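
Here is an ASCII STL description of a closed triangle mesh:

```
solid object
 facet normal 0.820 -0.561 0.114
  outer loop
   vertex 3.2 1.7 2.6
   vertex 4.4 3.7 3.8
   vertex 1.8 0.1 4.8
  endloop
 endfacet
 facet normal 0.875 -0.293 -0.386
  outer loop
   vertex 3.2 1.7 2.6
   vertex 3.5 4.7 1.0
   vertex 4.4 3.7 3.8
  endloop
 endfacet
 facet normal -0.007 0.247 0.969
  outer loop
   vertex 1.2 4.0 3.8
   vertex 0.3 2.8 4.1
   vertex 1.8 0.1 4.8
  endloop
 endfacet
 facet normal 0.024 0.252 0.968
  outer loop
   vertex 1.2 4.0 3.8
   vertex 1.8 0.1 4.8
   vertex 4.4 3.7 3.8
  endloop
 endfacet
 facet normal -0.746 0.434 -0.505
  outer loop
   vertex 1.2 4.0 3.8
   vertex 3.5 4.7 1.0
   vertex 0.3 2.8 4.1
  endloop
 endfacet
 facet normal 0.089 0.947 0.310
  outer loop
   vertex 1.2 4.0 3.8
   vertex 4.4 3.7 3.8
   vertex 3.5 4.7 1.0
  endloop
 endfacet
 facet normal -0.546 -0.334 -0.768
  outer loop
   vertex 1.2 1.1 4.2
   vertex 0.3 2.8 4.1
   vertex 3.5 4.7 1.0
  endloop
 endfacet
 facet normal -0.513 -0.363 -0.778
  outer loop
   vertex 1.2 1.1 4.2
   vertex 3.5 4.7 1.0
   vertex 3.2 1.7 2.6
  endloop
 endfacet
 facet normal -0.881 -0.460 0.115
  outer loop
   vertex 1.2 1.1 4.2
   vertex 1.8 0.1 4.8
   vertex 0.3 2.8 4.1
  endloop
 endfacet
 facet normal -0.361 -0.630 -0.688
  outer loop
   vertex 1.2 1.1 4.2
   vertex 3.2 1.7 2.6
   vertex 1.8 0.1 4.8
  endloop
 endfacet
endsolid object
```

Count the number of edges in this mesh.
15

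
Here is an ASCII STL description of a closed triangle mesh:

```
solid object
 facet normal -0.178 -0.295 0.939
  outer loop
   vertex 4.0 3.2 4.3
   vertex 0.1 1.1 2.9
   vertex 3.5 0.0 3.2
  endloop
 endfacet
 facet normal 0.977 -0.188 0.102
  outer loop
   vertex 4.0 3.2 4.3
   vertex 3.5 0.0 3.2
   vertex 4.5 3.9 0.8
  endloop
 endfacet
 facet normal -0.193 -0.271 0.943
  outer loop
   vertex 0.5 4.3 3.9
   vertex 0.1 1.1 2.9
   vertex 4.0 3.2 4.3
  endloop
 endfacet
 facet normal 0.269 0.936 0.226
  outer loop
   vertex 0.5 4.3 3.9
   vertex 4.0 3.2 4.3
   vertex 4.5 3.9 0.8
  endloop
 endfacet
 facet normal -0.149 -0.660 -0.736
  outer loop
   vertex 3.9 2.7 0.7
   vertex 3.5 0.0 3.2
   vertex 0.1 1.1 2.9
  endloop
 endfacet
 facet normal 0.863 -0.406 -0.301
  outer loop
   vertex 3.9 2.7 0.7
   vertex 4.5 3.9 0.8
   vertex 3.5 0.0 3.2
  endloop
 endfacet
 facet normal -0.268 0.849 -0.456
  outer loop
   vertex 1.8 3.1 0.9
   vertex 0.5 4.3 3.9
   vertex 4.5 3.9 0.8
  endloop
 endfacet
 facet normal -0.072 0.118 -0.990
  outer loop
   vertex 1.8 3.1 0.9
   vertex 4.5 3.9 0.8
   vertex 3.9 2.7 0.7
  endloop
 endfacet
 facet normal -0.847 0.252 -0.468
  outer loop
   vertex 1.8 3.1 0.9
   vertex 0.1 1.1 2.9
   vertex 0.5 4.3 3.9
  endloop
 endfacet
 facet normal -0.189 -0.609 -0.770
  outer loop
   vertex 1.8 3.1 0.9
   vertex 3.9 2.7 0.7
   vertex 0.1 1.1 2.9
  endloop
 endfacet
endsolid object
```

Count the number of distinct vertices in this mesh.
7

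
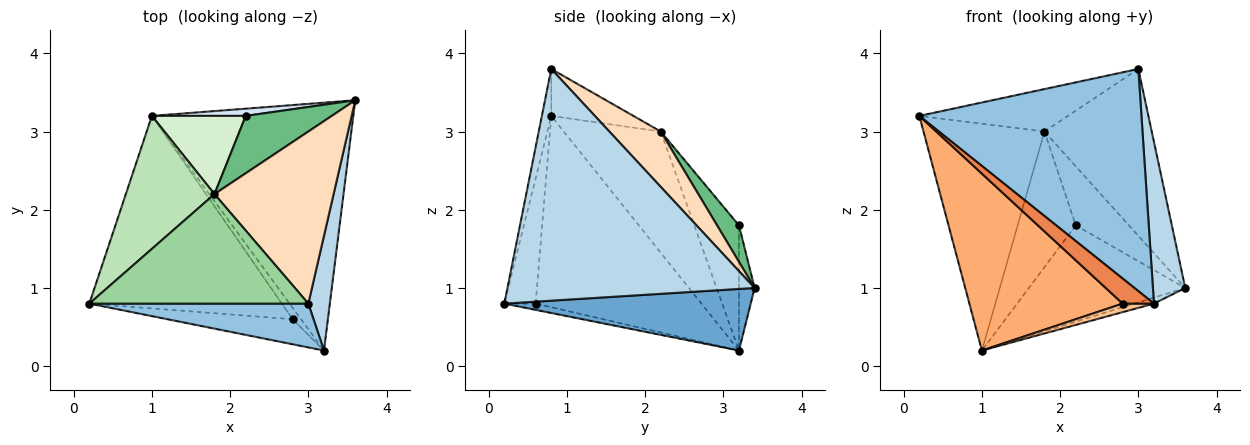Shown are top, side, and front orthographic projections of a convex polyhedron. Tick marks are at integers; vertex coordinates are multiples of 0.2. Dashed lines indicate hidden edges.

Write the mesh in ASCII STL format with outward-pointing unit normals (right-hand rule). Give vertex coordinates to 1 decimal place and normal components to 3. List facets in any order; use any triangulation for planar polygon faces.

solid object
 facet normal 0.292 0.023 -0.956
  outer loop
   vertex 1.0 3.2 0.2
   vertex 3.6 3.4 1.0
   vertex 3.2 0.2 0.8
  endloop
 endfacet
 facet normal -0.041 -0.980 0.193
  outer loop
   vertex 3.0 0.8 3.8
   vertex 0.2 0.8 3.2
   vertex 3.2 0.2 0.8
  endloop
 endfacet
 facet normal 0.987 -0.129 0.092
  outer loop
   vertex 3.0 0.8 3.8
   vertex 3.2 0.2 0.8
   vertex 3.6 3.4 1.0
  endloop
 endfacet
 facet normal -0.099 0.992 0.074
  outer loop
   vertex 2.2 3.2 1.8
   vertex 3.6 3.4 1.0
   vertex 1.0 3.2 0.2
  endloop
 endfacet
 facet normal -0.577 -0.577 -0.577
  outer loop
   vertex 2.8 0.6 0.8
   vertex 3.2 0.2 0.8
   vertex 0.2 0.8 3.2
  endloop
 endfacet
 facet normal -0.591 -0.546 -0.594
  outer loop
   vertex 2.8 0.6 0.8
   vertex 0.2 0.8 3.2
   vertex 1.0 3.2 0.2
  endloop
 endfacet
 facet normal -0.514 -0.514 -0.686
  outer loop
   vertex 2.8 0.6 0.8
   vertex 1.0 3.2 0.2
   vertex 3.2 0.2 0.8
  endloop
 endfacet
 facet normal 0.316 0.660 0.681
  outer loop
   vertex 1.8 2.2 3.0
   vertex 3.0 0.8 3.8
   vertex 3.6 3.4 1.0
  endloop
 endfacet
 facet normal 0.283 0.688 0.668
  outer loop
   vertex 1.8 2.2 3.0
   vertex 3.6 3.4 1.0
   vertex 2.2 3.2 1.8
  endloop
 endfacet
 facet normal -0.196 0.355 0.914
  outer loop
   vertex 1.8 2.2 3.0
   vertex 0.2 0.8 3.2
   vertex 3.0 0.8 3.8
  endloop
 endfacet
 facet normal -0.569 0.710 0.416
  outer loop
   vertex 1.8 2.2 3.0
   vertex 1.0 3.2 0.2
   vertex 0.2 0.8 3.2
  endloop
 endfacet
 facet normal -0.554 0.721 0.416
  outer loop
   vertex 1.8 2.2 3.0
   vertex 2.2 3.2 1.8
   vertex 1.0 3.2 0.2
  endloop
 endfacet
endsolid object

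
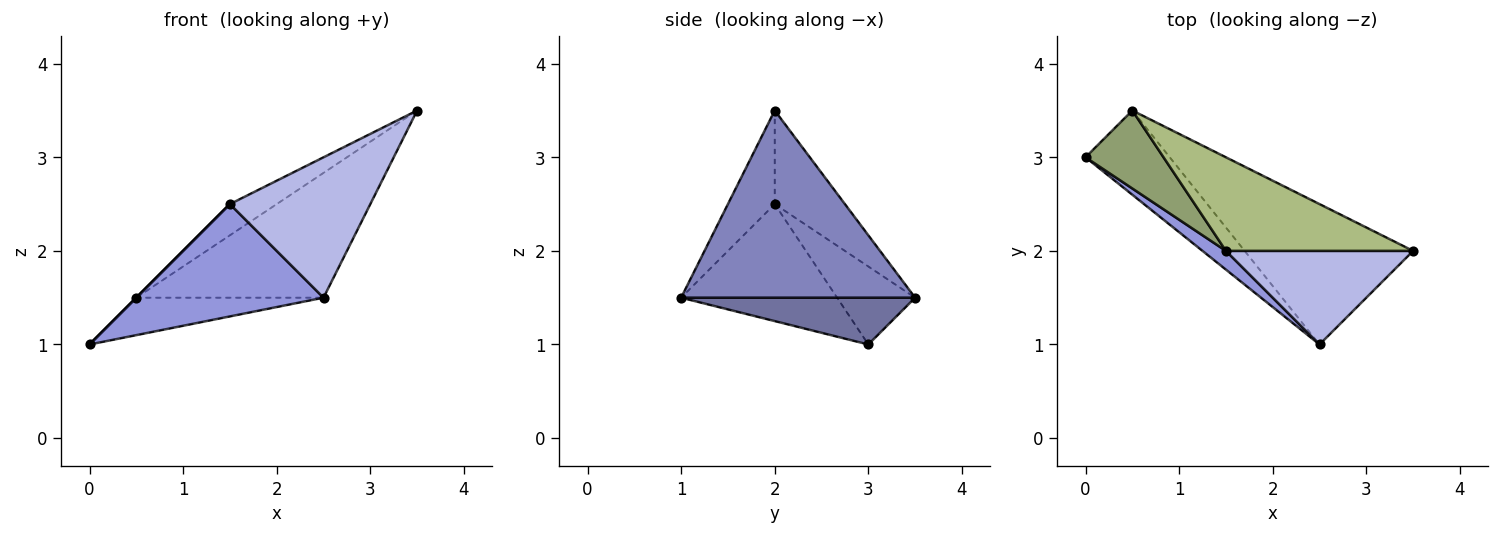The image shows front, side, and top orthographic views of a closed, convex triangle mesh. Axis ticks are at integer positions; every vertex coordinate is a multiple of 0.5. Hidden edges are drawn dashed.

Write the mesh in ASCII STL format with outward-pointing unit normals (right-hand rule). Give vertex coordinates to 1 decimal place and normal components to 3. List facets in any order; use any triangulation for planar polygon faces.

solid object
 facet normal 0.453 0.362 -0.815
  outer loop
   vertex 0.5 3.5 1.5
   vertex 2.5 1.0 1.5
   vertex 0.0 3.0 1.0
  endloop
 endfacet
 facet normal 0.639 0.511 -0.575
  outer loop
   vertex 0.5 3.5 1.5
   vertex 3.5 2.0 3.5
   vertex 2.5 1.0 1.5
  endloop
 endfacet
 facet normal -0.635 -0.762 0.127
  outer loop
   vertex 1.5 2.0 2.5
   vertex 0.0 3.0 1.0
   vertex 2.5 1.0 1.5
  endloop
 endfacet
 facet normal -0.267 -0.802 0.535
  outer loop
   vertex 1.5 2.0 2.5
   vertex 2.5 1.0 1.5
   vertex 3.5 2.0 3.5
  endloop
 endfacet
 facet normal -0.707 0.000 0.707
  outer loop
   vertex 1.5 2.0 2.5
   vertex 0.5 3.5 1.5
   vertex 0.0 3.0 1.0
  endloop
 endfacet
 facet normal -0.429 0.286 0.857
  outer loop
   vertex 1.5 2.0 2.5
   vertex 3.5 2.0 3.5
   vertex 0.5 3.5 1.5
  endloop
 endfacet
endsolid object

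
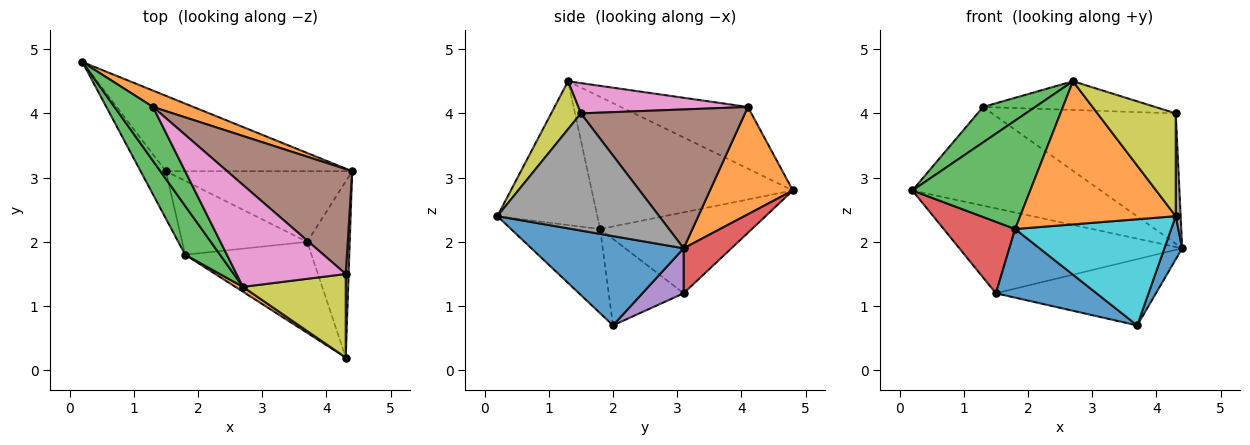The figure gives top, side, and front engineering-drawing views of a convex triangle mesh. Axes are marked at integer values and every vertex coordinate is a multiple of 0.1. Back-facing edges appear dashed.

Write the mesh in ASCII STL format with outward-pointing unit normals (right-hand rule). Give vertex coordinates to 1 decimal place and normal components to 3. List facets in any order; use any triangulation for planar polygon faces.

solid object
 facet normal 0.898 -0.105 -0.428
  outer loop
   vertex 3.7 2.0 0.7
   vertex 4.4 3.1 1.9
   vertex 4.3 0.2 2.4
  endloop
 endfacet
 facet normal 0.398 0.905 0.150
  outer loop
   vertex 1.3 4.1 4.1
   vertex 4.4 3.1 1.9
   vertex 0.2 4.8 2.8
  endloop
 endfacet
 facet normal -0.801 -0.329 0.501
  outer loop
   vertex 1.3 4.1 4.1
   vertex 0.2 4.8 2.8
   vertex 2.7 1.3 4.5
  endloop
 endfacet
 facet normal 0.158 0.738 -0.656
  outer loop
   vertex 1.5 3.1 1.2
   vertex 0.2 4.8 2.8
   vertex 4.4 3.1 1.9
  endloop
 endfacet
 facet normal 0.173 0.674 -0.719
  outer loop
   vertex 1.5 3.1 1.2
   vertex 4.4 3.1 1.9
   vertex 3.7 2.0 0.7
  endloop
 endfacet
 facet normal 0.571 0.639 0.514
  outer loop
   vertex 4.3 1.5 4.0
   vertex 4.4 3.1 1.9
   vertex 1.3 4.1 4.1
  endloop
 endfacet
 facet normal 0.258 0.262 0.930
  outer loop
   vertex 4.3 1.5 4.0
   vertex 1.3 4.1 4.1
   vertex 2.7 1.3 4.5
  endloop
 endfacet
 facet normal 0.999 -0.030 0.025
  outer loop
   vertex 4.3 1.5 4.0
   vertex 4.3 0.2 2.4
   vertex 4.4 3.1 1.9
  endloop
 endfacet
 facet normal 0.282 -0.745 0.605
  outer loop
   vertex 4.3 1.5 4.0
   vertex 2.7 1.3 4.5
   vertex 4.3 0.2 2.4
  endloop
 endfacet
 facet normal -0.398 -0.697 -0.597
  outer loop
   vertex 1.8 1.8 2.2
   vertex 3.7 2.0 0.7
   vertex 4.3 0.2 2.4
  endloop
 endfacet
 facet normal -0.452 -0.607 -0.654
  outer loop
   vertex 1.8 1.8 2.2
   vertex 1.5 3.1 1.2
   vertex 3.7 2.0 0.7
  endloop
 endfacet
 facet normal -0.540 -0.841 0.029
  outer loop
   vertex 1.8 1.8 2.2
   vertex 4.3 0.2 2.4
   vertex 2.7 1.3 4.5
  endloop
 endfacet
 facet normal -0.841 -0.493 0.222
  outer loop
   vertex 1.8 1.8 2.2
   vertex 2.7 1.3 4.5
   vertex 0.2 4.8 2.8
  endloop
 endfacet
 facet normal -0.871 -0.410 -0.272
  outer loop
   vertex 1.8 1.8 2.2
   vertex 0.2 4.8 2.8
   vertex 1.5 3.1 1.2
  endloop
 endfacet
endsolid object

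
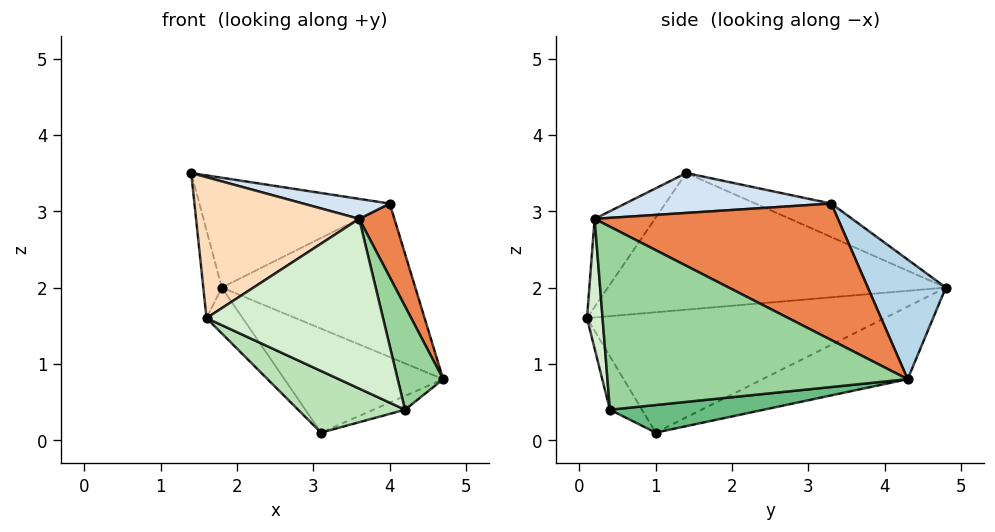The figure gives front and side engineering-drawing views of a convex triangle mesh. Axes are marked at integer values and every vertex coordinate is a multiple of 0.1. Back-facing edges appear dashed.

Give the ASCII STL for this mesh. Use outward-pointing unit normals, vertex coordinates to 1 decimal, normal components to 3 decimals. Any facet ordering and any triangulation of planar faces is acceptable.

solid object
 facet normal -0.309 0.338 -0.889
  outer loop
   vertex 3.1 1.0 0.1
   vertex 1.8 4.8 2.0
   vertex 4.7 4.3 0.8
  endloop
 endfacet
 facet normal -0.165 0.414 0.895
  outer loop
   vertex 4.0 3.3 3.1
   vertex 1.8 4.8 2.0
   vertex 1.4 1.4 3.5
  endloop
 endfacet
 facet normal 0.332 0.824 0.459
  outer loop
   vertex 4.0 3.3 3.1
   vertex 4.7 4.3 0.8
   vertex 1.8 4.8 2.0
  endloop
 endfacet
 facet normal 0.216 -0.091 0.972
  outer loop
   vertex 4.0 3.3 3.1
   vertex 1.4 1.4 3.5
   vertex 3.6 0.2 2.9
  endloop
 endfacet
 facet normal 0.963 -0.139 0.232
  outer loop
   vertex 4.0 3.3 3.1
   vertex 3.6 0.2 2.9
   vertex 4.7 4.3 0.8
  endloop
 endfacet
 facet normal -0.989 0.054 -0.141
  outer loop
   vertex 1.6 0.1 1.6
   vertex 1.4 1.4 3.5
   vertex 1.8 4.8 2.0
  endloop
 endfacet
 facet normal -0.730 0.089 -0.677
  outer loop
   vertex 1.6 0.1 1.6
   vertex 1.8 4.8 2.0
   vertex 3.1 1.0 0.1
  endloop
 endfacet
 facet normal -0.296 -0.802 0.518
  outer loop
   vertex 1.6 0.1 1.6
   vertex 3.6 0.2 2.9
   vertex 1.4 1.4 3.5
  endloop
 endfacet
 facet normal 0.293 0.060 -0.954
  outer loop
   vertex 4.2 0.4 0.4
   vertex 3.1 1.0 0.1
   vertex 4.7 4.3 0.8
  endloop
 endfacet
 facet normal 0.965 -0.146 0.220
  outer loop
   vertex 4.2 0.4 0.4
   vertex 4.7 4.3 0.8
   vertex 3.6 0.2 2.9
  endloop
 endfacet
 facet normal -0.218 -0.725 -0.653
  outer loop
   vertex 4.2 0.4 0.4
   vertex 1.6 0.1 1.6
   vertex 3.1 1.0 0.1
  endloop
 endfacet
 facet normal 0.088 -0.994 -0.058
  outer loop
   vertex 4.2 0.4 0.4
   vertex 3.6 0.2 2.9
   vertex 1.6 0.1 1.6
  endloop
 endfacet
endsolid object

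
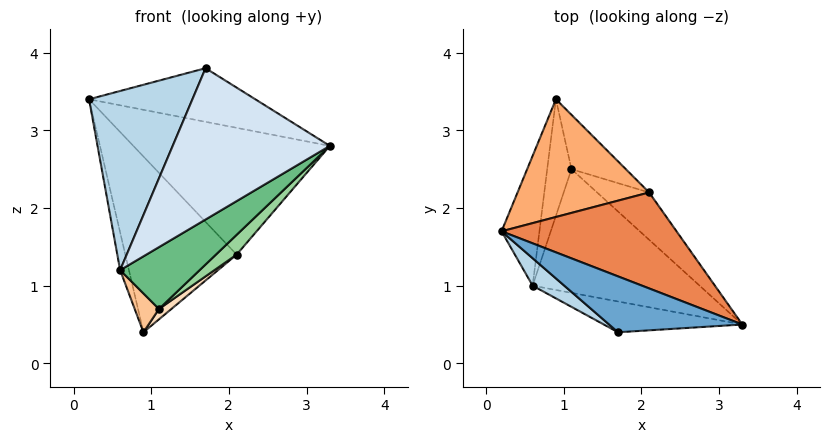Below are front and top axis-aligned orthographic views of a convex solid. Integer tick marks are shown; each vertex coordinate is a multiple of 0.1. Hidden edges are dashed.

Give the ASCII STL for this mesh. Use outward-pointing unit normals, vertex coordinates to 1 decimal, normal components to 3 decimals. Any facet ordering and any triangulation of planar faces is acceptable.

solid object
 facet normal 0.378 0.641 0.668
  outer loop
   vertex 1.7 0.4 3.8
   vertex 3.3 0.5 2.8
   vertex 0.2 1.7 3.4
  endloop
 endfacet
 facet normal -0.979 0.057 -0.196
  outer loop
   vertex 0.6 1.0 1.2
   vertex 0.2 1.7 3.4
   vertex 0.9 3.4 0.4
  endloop
 endfacet
 facet normal -0.668 -0.736 0.113
  outer loop
   vertex 0.6 1.0 1.2
   vertex 1.7 0.4 3.8
   vertex 0.2 1.7 3.4
  endloop
 endfacet
 facet normal -0.063 -0.978 -0.199
  outer loop
   vertex 0.6 1.0 1.2
   vertex 3.3 0.5 2.8
   vertex 1.7 0.4 3.8
  endloop
 endfacet
 facet normal 0.391 0.734 0.555
  outer loop
   vertex 2.1 2.2 1.4
   vertex 0.2 1.7 3.4
   vertex 3.3 0.5 2.8
  endloop
 endfacet
 facet normal 0.345 0.780 0.522
  outer loop
   vertex 2.1 2.2 1.4
   vertex 0.9 3.4 0.4
   vertex 0.2 1.7 3.4
  endloop
 endfacet
 facet normal 0.000 -0.316 -0.949
  outer loop
   vertex 1.1 2.5 0.7
   vertex 0.6 1.0 1.2
   vertex 0.9 3.4 0.4
  endloop
 endfacet
 facet normal 0.534 -0.158 -0.831
  outer loop
   vertex 1.1 2.5 0.7
   vertex 0.9 3.4 0.4
   vertex 2.1 2.2 1.4
  endloop
 endfacet
 facet normal 0.408 -0.408 -0.816
  outer loop
   vertex 1.1 2.5 0.7
   vertex 3.3 0.5 2.8
   vertex 0.6 1.0 1.2
  endloop
 endfacet
 facet normal 0.468 -0.341 -0.815
  outer loop
   vertex 1.1 2.5 0.7
   vertex 2.1 2.2 1.4
   vertex 3.3 0.5 2.8
  endloop
 endfacet
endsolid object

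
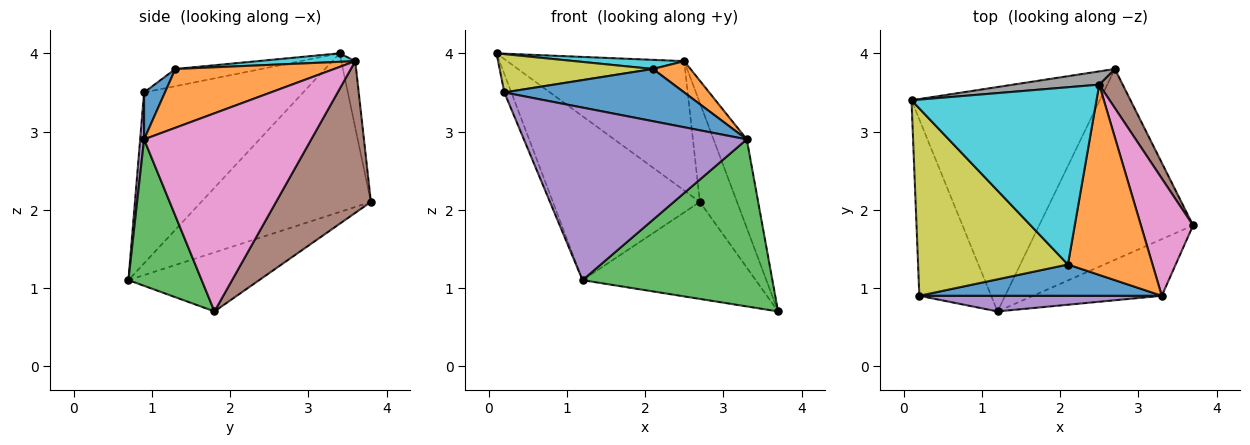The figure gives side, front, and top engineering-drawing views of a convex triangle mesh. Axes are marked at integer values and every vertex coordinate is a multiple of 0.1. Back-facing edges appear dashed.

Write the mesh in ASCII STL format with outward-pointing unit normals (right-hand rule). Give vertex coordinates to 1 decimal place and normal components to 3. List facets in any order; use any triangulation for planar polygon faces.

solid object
 facet normal -0.563 0.488 -0.667
  outer loop
   vertex 2.7 3.8 2.1
   vertex 1.2 0.7 1.1
   vertex 0.1 3.4 4.0
  endloop
 endfacet
 facet normal -0.324 0.429 -0.844
  outer loop
   vertex 2.7 3.8 2.1
   vertex 3.7 1.8 0.7
   vertex 1.2 0.7 1.1
  endloop
 endfacet
 facet normal 0.343 -0.890 -0.302
  outer loop
   vertex 3.3 0.9 2.9
   vertex 1.2 0.7 1.1
   vertex 3.7 1.8 0.7
  endloop
 endfacet
 facet normal -0.921 0.041 -0.387
  outer loop
   vertex 0.2 0.9 3.5
   vertex 0.1 3.4 4.0
   vertex 1.2 0.7 1.1
  endloop
 endfacet
 facet normal 0.017 -0.996 0.090
  outer loop
   vertex 0.2 0.9 3.5
   vertex 1.2 0.7 1.1
   vertex 3.3 0.9 2.9
  endloop
 endfacet
 facet normal 0.922 0.361 0.143
  outer loop
   vertex 2.5 3.6 3.9
   vertex 3.7 1.8 0.7
   vertex 2.7 3.8 2.1
  endloop
 endfacet
 facet normal 0.950 0.189 0.250
  outer loop
   vertex 2.5 3.6 3.9
   vertex 3.3 0.9 2.9
   vertex 3.7 1.8 0.7
  endloop
 endfacet
 facet normal -0.078 0.992 0.101
  outer loop
   vertex 2.5 3.6 3.9
   vertex 2.7 3.8 2.1
   vertex 0.1 3.4 4.0
  endloop
 endfacet
 facet normal -0.112 -0.199 0.974
  outer loop
   vertex 2.1 1.3 3.8
   vertex 0.1 3.4 4.0
   vertex 0.2 0.9 3.5
  endloop
 endfacet
 facet normal 0.046 -0.051 0.998
  outer loop
   vertex 2.1 1.3 3.8
   vertex 2.5 3.6 3.9
   vertex 0.1 3.4 4.0
  endloop
 endfacet
 facet normal 0.099 -0.854 0.511
  outer loop
   vertex 2.1 1.3 3.8
   vertex 0.2 0.9 3.5
   vertex 3.3 0.9 2.9
  endloop
 endfacet
 facet normal 0.566 -0.134 0.814
  outer loop
   vertex 2.1 1.3 3.8
   vertex 3.3 0.9 2.9
   vertex 2.5 3.6 3.9
  endloop
 endfacet
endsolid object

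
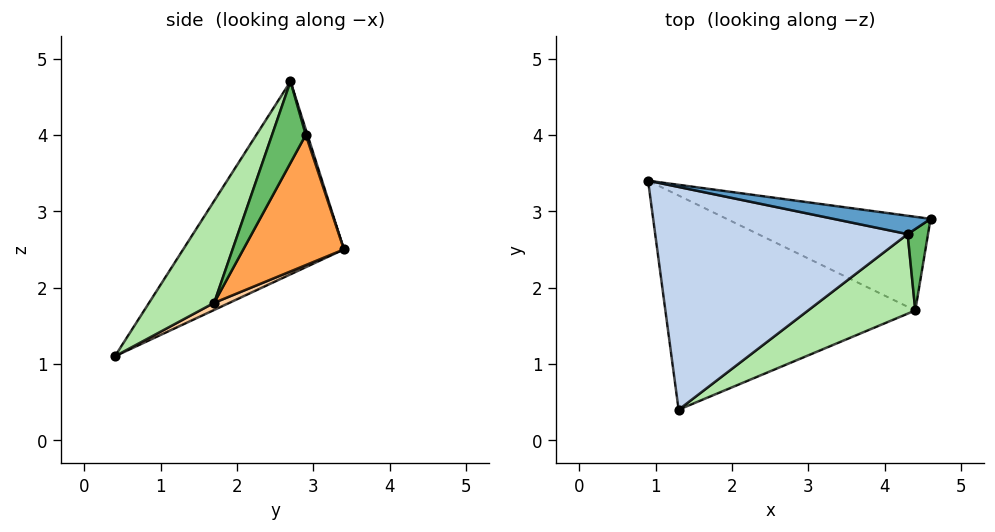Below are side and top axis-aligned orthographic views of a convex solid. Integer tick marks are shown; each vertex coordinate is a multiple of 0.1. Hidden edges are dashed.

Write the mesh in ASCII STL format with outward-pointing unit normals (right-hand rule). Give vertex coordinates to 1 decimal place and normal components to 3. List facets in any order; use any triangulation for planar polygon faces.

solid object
 facet normal 0.016 0.960 0.281
  outer loop
   vertex 4.3 2.7 4.7
   vertex 4.6 2.9 4.0
   vertex 0.9 3.4 2.5
  endloop
 endfacet
 facet normal -0.553 -0.412 0.724
  outer loop
   vertex 4.3 2.7 4.7
   vertex 0.9 3.4 2.5
   vertex 1.3 0.4 1.1
  endloop
 endfacet
 facet normal 0.305 0.824 -0.477
  outer loop
   vertex 4.4 1.7 1.8
   vertex 0.9 3.4 2.5
   vertex 4.6 2.9 4.0
  endloop
 endfacet
 facet normal 0.026 0.426 -0.905
  outer loop
   vertex 4.4 1.7 1.8
   vertex 1.3 0.4 1.1
   vertex 0.9 3.4 2.5
  endloop
 endfacet
 facet normal 0.830 -0.518 0.207
  outer loop
   vertex 4.4 1.7 1.8
   vertex 4.6 2.9 4.0
   vertex 4.3 2.7 4.7
  endloop
 endfacet
 facet normal 0.304 -0.897 0.320
  outer loop
   vertex 4.4 1.7 1.8
   vertex 4.3 2.7 4.7
   vertex 1.3 0.4 1.1
  endloop
 endfacet
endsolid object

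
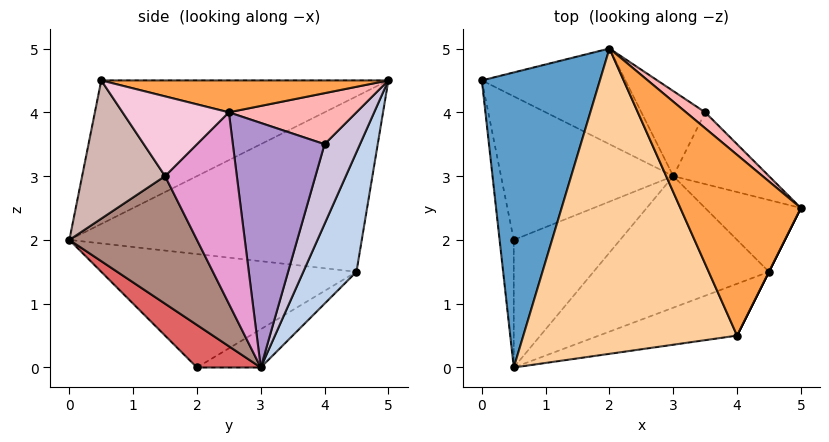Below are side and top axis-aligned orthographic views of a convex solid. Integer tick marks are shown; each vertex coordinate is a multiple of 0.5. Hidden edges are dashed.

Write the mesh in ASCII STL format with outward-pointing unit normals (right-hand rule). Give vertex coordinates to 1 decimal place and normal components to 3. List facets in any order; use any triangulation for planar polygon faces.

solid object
 facet normal -0.829 -0.030 0.558
  outer loop
   vertex 2.0 5.0 4.5
   vertex 0.0 4.5 1.5
   vertex 0.5 0.0 2.0
  endloop
 endfacet
 facet normal 0.281 0.899 -0.337
  outer loop
   vertex 3.0 3.0 0.0
   vertex 0.0 4.5 1.5
   vertex 2.0 5.0 4.5
  endloop
 endfacet
 facet normal 0.254 0.113 0.961
  outer loop
   vertex 4.0 0.5 4.5
   vertex 5.0 2.5 4.0
   vertex 2.0 5.0 4.5
  endloop
 endfacet
 facet normal -0.541 -0.241 0.806
  outer loop
   vertex 4.0 0.5 4.5
   vertex 2.0 5.0 4.5
   vertex 0.5 0.0 2.0
  endloop
 endfacet
 facet normal -0.985 -0.123 -0.123
  outer loop
   vertex 0.5 2.0 0.0
   vertex 0.5 0.0 2.0
   vertex 0.0 4.5 1.5
  endloop
 endfacet
 facet normal -0.191 0.477 -0.858
  outer loop
   vertex 0.5 2.0 0.0
   vertex 0.0 4.5 1.5
   vertex 3.0 3.0 0.0
  endloop
 endfacet
 facet normal 0.272 -0.680 -0.680
  outer loop
   vertex 0.5 2.0 0.0
   vertex 3.0 3.0 0.0
   vertex 0.5 0.0 2.0
  endloop
 endfacet
 facet normal 0.645 0.725 0.242
  outer loop
   vertex 3.5 4.0 3.5
   vertex 2.0 5.0 4.5
   vertex 5.0 2.5 4.0
  endloop
 endfacet
 facet normal 0.724 0.629 -0.283
  outer loop
   vertex 3.5 4.0 3.5
   vertex 5.0 2.5 4.0
   vertex 3.0 3.0 0.0
  endloop
 endfacet
 facet normal 0.380 0.874 -0.304
  outer loop
   vertex 3.5 4.0 3.5
   vertex 3.0 3.0 0.0
   vertex 2.0 5.0 4.5
  endloop
 endfacet
 facet normal 0.410 -0.717 -0.564
  outer loop
   vertex 4.5 1.5 3.0
   vertex 0.5 0.0 2.0
   vertex 3.0 3.0 0.0
  endloop
 endfacet
 facet normal 0.408 -0.816 -0.408
  outer loop
   vertex 4.5 1.5 3.0
   vertex 4.0 0.5 4.5
   vertex 0.5 0.0 2.0
  endloop
 endfacet
 facet normal 0.894 0.000 -0.447
  outer loop
   vertex 4.5 1.5 3.0
   vertex 3.0 3.0 0.0
   vertex 5.0 2.5 4.0
  endloop
 endfacet
 facet normal 0.894 -0.447 0.000
  outer loop
   vertex 4.5 1.5 3.0
   vertex 5.0 2.5 4.0
   vertex 4.0 0.5 4.5
  endloop
 endfacet
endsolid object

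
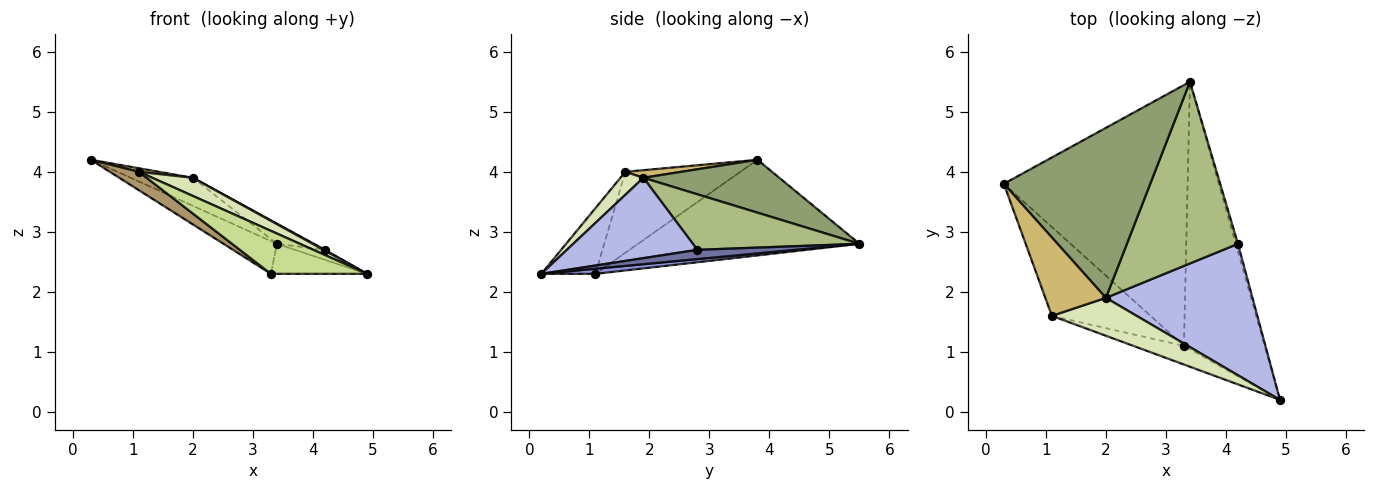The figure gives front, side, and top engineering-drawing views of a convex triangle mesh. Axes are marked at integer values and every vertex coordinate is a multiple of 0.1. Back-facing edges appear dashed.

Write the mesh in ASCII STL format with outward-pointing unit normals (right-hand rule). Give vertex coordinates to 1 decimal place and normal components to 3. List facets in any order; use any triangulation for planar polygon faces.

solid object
 facet normal 0.934 0.285 -0.216
  outer loop
   vertex 4.2 2.8 2.7
   vertex 4.9 0.2 2.3
   vertex 3.4 5.5 2.8
  endloop
 endfacet
 facet normal -0.459 0.111 -0.882
  outer loop
   vertex 3.3 1.1 2.3
   vertex 0.3 3.8 4.2
   vertex 3.4 5.5 2.8
  endloop
 endfacet
 facet normal 0.063 0.111 -0.992
  outer loop
   vertex 3.3 1.1 2.3
   vertex 3.4 5.5 2.8
   vertex 4.9 0.2 2.3
  endloop
 endfacet
 facet normal 0.481 -0.006 0.877
  outer loop
   vertex 2.0 1.9 3.9
   vertex 4.9 0.2 2.3
   vertex 4.2 2.8 2.7
  endloop
 endfacet
 facet normal 0.336 0.153 0.929
  outer loop
   vertex 2.0 1.9 3.9
   vertex 3.4 5.5 2.8
   vertex 0.3 3.8 4.2
  endloop
 endfacet
 facet normal 0.445 0.099 0.890
  outer loop
   vertex 2.0 1.9 3.9
   vertex 4.2 2.8 2.7
   vertex 3.4 5.5 2.8
  endloop
 endfacet
 facet normal -0.459 -0.815 -0.354
  outer loop
   vertex 1.1 1.6 4.0
   vertex 3.3 1.1 2.3
   vertex 4.9 0.2 2.3
  endloop
 endfacet
 facet normal 0.237 -0.420 0.876
  outer loop
   vertex 1.1 1.6 4.0
   vertex 4.9 0.2 2.3
   vertex 2.0 1.9 3.9
  endloop
 endfacet
 facet normal -0.626 -0.158 -0.764
  outer loop
   vertex 1.1 1.6 4.0
   vertex 0.3 3.8 4.2
   vertex 3.3 1.1 2.3
  endloop
 endfacet
 facet normal 0.125 -0.045 0.991
  outer loop
   vertex 1.1 1.6 4.0
   vertex 2.0 1.9 3.9
   vertex 0.3 3.8 4.2
  endloop
 endfacet
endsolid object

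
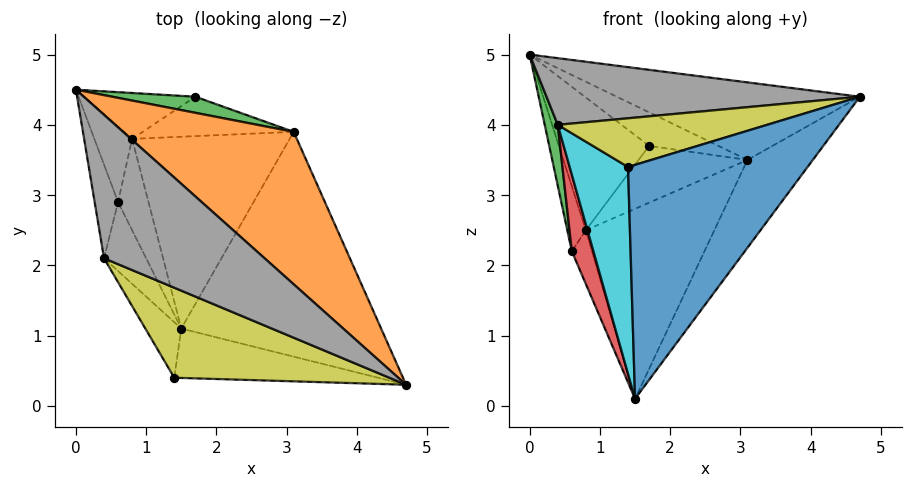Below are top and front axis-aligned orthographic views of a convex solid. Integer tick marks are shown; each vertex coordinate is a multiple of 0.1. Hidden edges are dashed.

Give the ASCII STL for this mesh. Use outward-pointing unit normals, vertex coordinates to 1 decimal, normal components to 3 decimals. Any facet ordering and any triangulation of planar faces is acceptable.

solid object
 facet normal 0.033 -0.978 -0.206
  outer loop
   vertex 1.4 0.4 3.4
   vertex 1.5 1.1 0.1
   vertex 4.7 0.3 4.4
  endloop
 endfacet
 facet normal 0.461 0.403 0.791
  outer loop
   vertex 3.1 3.9 3.5
   vertex 0.0 4.5 5.0
   vertex 4.7 0.3 4.4
  endloop
 endfacet
 facet normal 0.358 0.842 0.404
  outer loop
   vertex 3.1 3.9 3.5
   vertex 1.7 4.4 3.7
   vertex 0.0 4.5 5.0
  endloop
 endfacet
 facet normal 0.802 0.217 -0.556
  outer loop
   vertex 3.1 3.9 3.5
   vertex 4.7 0.3 4.4
   vertex 1.5 1.1 0.1
  endloop
 endfacet
 facet normal -0.191 0.928 -0.321
  outer loop
   vertex 0.8 3.8 2.5
   vertex 0.0 4.5 5.0
   vertex 1.7 4.4 3.7
  endloop
 endfacet
 facet normal 0.268 0.678 -0.684
  outer loop
   vertex 0.8 3.8 2.5
   vertex 3.1 3.9 3.5
   vertex 1.5 1.1 0.1
  endloop
 endfacet
 facet normal 0.207 0.804 -0.558
  outer loop
   vertex 0.8 3.8 2.5
   vertex 1.7 4.4 3.7
   vertex 3.1 3.9 3.5
  endloop
 endfacet
 facet normal -0.252 -0.408 0.878
  outer loop
   vertex 0.4 2.1 4.0
   vertex 4.7 0.3 4.4
   vertex 0.0 4.5 5.0
  endloop
 endfacet
 facet normal -0.270 -0.458 0.847
  outer loop
   vertex 0.4 2.1 4.0
   vertex 1.4 0.4 3.4
   vertex 4.7 0.3 4.4
  endloop
 endfacet
 facet normal -0.874 -0.470 -0.126
  outer loop
   vertex 0.4 2.1 4.0
   vertex 1.5 1.1 0.1
   vertex 1.4 0.4 3.4
  endloop
 endfacet
 facet normal -0.874 0.317 -0.368
  outer loop
   vertex 0.6 2.9 2.2
   vertex 0.0 4.5 5.0
   vertex 0.8 3.8 2.5
  endloop
 endfacet
 facet normal -0.705 0.360 -0.611
  outer loop
   vertex 0.6 2.9 2.2
   vertex 0.8 3.8 2.5
   vertex 1.5 1.1 0.1
  endloop
 endfacet
 facet normal -0.983 -0.100 -0.154
  outer loop
   vertex 0.6 2.9 2.2
   vertex 0.4 2.1 4.0
   vertex 0.0 4.5 5.0
  endloop
 endfacet
 facet normal -0.950 -0.232 -0.209
  outer loop
   vertex 0.6 2.9 2.2
   vertex 1.5 1.1 0.1
   vertex 0.4 2.1 4.0
  endloop
 endfacet
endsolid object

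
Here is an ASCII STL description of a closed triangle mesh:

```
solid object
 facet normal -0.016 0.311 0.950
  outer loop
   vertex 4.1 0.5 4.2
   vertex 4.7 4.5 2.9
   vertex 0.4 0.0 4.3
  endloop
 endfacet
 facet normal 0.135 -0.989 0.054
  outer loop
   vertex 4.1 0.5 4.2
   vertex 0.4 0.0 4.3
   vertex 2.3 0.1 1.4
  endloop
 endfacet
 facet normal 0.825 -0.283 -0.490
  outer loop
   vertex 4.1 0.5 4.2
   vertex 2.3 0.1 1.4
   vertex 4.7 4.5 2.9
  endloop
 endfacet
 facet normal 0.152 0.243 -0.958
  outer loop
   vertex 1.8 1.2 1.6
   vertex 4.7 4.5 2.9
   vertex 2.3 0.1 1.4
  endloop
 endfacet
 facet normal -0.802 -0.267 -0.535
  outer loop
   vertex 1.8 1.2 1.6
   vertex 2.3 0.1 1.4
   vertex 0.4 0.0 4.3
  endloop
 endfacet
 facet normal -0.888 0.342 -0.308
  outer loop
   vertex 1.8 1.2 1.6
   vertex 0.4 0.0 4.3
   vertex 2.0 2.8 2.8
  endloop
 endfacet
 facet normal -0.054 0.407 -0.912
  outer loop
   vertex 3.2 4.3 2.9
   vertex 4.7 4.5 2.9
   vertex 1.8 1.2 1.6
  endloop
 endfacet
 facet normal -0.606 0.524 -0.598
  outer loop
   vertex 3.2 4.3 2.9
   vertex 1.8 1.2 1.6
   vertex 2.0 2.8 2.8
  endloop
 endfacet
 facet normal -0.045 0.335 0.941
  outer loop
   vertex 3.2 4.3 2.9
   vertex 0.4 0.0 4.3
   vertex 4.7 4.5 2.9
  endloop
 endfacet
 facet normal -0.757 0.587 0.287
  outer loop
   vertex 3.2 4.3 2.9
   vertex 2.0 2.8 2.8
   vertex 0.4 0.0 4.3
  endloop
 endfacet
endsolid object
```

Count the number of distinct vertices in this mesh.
7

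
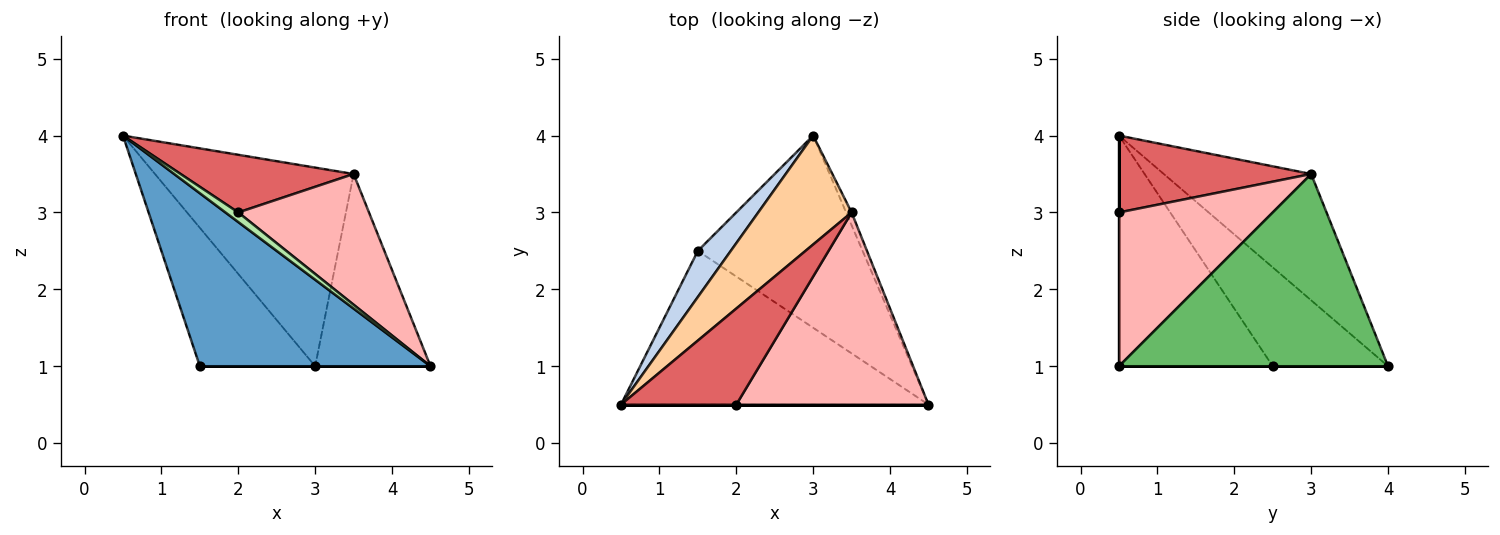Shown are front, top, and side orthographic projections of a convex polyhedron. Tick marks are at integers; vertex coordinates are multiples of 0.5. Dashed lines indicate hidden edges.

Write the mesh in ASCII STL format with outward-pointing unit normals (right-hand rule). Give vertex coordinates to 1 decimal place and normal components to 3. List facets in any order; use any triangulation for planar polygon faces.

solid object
 facet normal -0.446 -0.669 -0.595
  outer loop
   vertex 1.5 2.5 1.0
   vertex 4.5 0.5 1.0
   vertex 0.5 0.5 4.0
  endloop
 endfacet
 facet normal -0.688 0.688 0.229
  outer loop
   vertex 1.5 2.5 1.0
   vertex 0.5 0.5 4.0
   vertex 3.0 4.0 1.0
  endloop
 endfacet
 facet normal 0.000 0.000 -1.000
  outer loop
   vertex 1.5 2.5 1.0
   vertex 3.0 4.0 1.0
   vertex 4.5 0.5 1.0
  endloop
 endfacet
 facet normal -0.545 0.735 0.403
  outer loop
   vertex 3.5 3.0 3.5
   vertex 3.0 4.0 1.0
   vertex 0.5 0.5 4.0
  endloop
 endfacet
 facet normal 0.919 0.394 -0.026
  outer loop
   vertex 3.5 3.0 3.5
   vertex 4.5 0.5 1.0
   vertex 3.0 4.0 1.0
  endloop
 endfacet
 facet normal 0.000 -1.000 0.000
  outer loop
   vertex 2.0 0.5 3.0
   vertex 0.5 0.5 4.0
   vertex 4.5 0.5 1.0
  endloop
 endfacet
 facet normal 0.496 -0.447 0.744
  outer loop
   vertex 2.0 0.5 3.0
   vertex 3.5 3.0 3.5
   vertex 0.5 0.5 4.0
  endloop
 endfacet
 facet normal 0.552 -0.469 0.690
  outer loop
   vertex 2.0 0.5 3.0
   vertex 4.5 0.5 1.0
   vertex 3.5 3.0 3.5
  endloop
 endfacet
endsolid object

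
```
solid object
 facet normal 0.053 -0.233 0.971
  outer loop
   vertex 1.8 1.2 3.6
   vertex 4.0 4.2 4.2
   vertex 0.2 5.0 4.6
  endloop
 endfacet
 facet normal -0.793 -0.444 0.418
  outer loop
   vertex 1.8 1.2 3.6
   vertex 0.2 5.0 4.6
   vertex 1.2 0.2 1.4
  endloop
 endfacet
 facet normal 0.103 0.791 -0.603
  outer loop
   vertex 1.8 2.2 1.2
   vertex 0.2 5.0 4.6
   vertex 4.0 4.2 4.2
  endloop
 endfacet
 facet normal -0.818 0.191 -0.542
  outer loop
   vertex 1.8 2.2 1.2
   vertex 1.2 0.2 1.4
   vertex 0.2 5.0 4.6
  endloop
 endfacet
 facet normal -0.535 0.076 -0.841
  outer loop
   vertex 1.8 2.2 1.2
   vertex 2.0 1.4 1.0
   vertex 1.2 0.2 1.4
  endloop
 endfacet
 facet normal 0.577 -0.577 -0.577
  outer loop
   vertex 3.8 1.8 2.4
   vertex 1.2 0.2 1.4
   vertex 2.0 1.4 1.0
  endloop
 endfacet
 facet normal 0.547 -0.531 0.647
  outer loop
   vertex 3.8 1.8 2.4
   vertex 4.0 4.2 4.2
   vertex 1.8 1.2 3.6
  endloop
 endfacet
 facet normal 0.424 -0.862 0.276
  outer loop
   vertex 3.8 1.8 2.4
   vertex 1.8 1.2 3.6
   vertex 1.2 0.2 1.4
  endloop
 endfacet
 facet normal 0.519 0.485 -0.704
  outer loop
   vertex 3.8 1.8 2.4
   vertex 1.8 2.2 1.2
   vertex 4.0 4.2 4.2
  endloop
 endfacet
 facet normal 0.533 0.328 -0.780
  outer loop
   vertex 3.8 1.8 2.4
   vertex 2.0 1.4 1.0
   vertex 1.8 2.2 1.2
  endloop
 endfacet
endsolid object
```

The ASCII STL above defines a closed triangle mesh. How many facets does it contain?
10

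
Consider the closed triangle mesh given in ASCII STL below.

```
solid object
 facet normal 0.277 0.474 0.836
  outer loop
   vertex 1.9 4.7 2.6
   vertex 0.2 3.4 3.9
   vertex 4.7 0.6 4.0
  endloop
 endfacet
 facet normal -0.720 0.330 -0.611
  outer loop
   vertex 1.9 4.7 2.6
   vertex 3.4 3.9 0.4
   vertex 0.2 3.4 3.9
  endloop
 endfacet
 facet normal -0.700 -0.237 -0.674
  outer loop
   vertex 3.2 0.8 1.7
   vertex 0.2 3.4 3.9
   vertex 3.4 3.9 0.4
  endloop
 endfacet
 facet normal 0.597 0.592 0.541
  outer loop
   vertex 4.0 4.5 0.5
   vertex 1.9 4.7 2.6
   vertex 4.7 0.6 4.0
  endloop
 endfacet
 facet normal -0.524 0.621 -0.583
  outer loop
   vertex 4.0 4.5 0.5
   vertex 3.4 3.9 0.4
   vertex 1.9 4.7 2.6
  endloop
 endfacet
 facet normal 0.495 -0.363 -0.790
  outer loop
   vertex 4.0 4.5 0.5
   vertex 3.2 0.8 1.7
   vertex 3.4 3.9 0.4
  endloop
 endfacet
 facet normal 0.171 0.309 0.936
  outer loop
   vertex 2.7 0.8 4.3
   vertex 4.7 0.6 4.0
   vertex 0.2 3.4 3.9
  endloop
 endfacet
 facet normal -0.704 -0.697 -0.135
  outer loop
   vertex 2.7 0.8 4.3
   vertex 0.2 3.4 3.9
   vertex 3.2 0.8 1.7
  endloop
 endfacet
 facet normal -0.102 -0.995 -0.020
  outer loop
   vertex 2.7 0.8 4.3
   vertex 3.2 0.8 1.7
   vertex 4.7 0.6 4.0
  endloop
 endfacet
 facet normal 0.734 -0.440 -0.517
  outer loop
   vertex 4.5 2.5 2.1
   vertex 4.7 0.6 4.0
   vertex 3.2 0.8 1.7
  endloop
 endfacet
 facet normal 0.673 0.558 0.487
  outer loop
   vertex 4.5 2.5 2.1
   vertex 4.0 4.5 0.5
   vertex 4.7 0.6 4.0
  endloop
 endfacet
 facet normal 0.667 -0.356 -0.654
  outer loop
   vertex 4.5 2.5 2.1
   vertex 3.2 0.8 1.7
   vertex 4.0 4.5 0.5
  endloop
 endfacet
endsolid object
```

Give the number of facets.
12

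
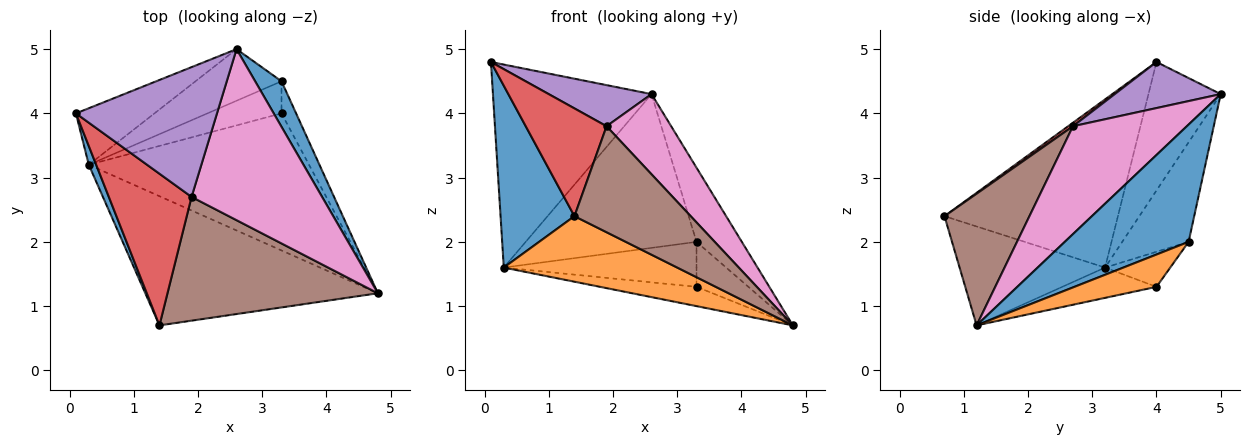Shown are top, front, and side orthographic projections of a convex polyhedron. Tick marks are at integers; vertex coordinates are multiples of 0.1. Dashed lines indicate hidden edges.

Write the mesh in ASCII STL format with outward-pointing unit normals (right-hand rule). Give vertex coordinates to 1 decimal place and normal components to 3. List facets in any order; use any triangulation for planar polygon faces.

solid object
 facet normal -0.919 -0.392 0.040
  outer loop
   vertex 0.3 3.2 1.6
   vertex 1.4 0.7 2.4
   vertex 0.1 4.0 4.8
  endloop
 endfacet
 facet normal -0.355 -0.423 -0.834
  outer loop
   vertex 0.3 3.2 1.6
   vertex 4.8 1.2 0.7
   vertex 1.4 0.7 2.4
  endloop
 endfacet
 facet normal -0.402 0.882 -0.246
  outer loop
   vertex 0.3 3.2 1.6
   vertex 0.1 4.0 4.8
   vertex 2.6 5.0 4.3
  endloop
 endfacet
 facet normal 0.035 -0.579 0.815
  outer loop
   vertex 1.9 2.7 3.8
   vertex 0.1 4.0 4.8
   vertex 1.4 0.7 2.4
  endloop
 endfacet
 facet normal 0.297 -0.288 0.910
  outer loop
   vertex 1.9 2.7 3.8
   vertex 2.6 5.0 4.3
   vertex 0.1 4.0 4.8
  endloop
 endfacet
 facet normal 0.429 -0.587 0.686
  outer loop
   vertex 1.9 2.7 3.8
   vertex 1.4 0.7 2.4
   vertex 4.8 1.2 0.7
  endloop
 endfacet
 facet normal 0.599 -0.340 0.725
  outer loop
   vertex 1.9 2.7 3.8
   vertex 4.8 1.2 0.7
   vertex 2.6 5.0 4.3
  endloop
 endfacet
 facet normal -0.135 0.138 -0.981
  outer loop
   vertex 3.3 4.0 1.3
   vertex 4.8 1.2 0.7
   vertex 0.3 3.2 1.6
  endloop
 endfacet
 facet normal -0.346 0.890 -0.299
  outer loop
   vertex 3.3 4.5 2.0
   vertex 0.3 3.2 1.6
   vertex 2.6 5.0 4.3
  endloop
 endfacet
 facet normal -0.265 0.785 -0.560
  outer loop
   vertex 3.3 4.5 2.0
   vertex 3.3 4.0 1.3
   vertex 0.3 3.2 1.6
  endloop
 endfacet
 facet normal 0.919 0.336 0.207
  outer loop
   vertex 3.3 4.5 2.0
   vertex 2.6 5.0 4.3
   vertex 4.8 1.2 0.7
  endloop
 endfacet
 facet normal 0.790 0.499 -0.357
  outer loop
   vertex 3.3 4.5 2.0
   vertex 4.8 1.2 0.7
   vertex 3.3 4.0 1.3
  endloop
 endfacet
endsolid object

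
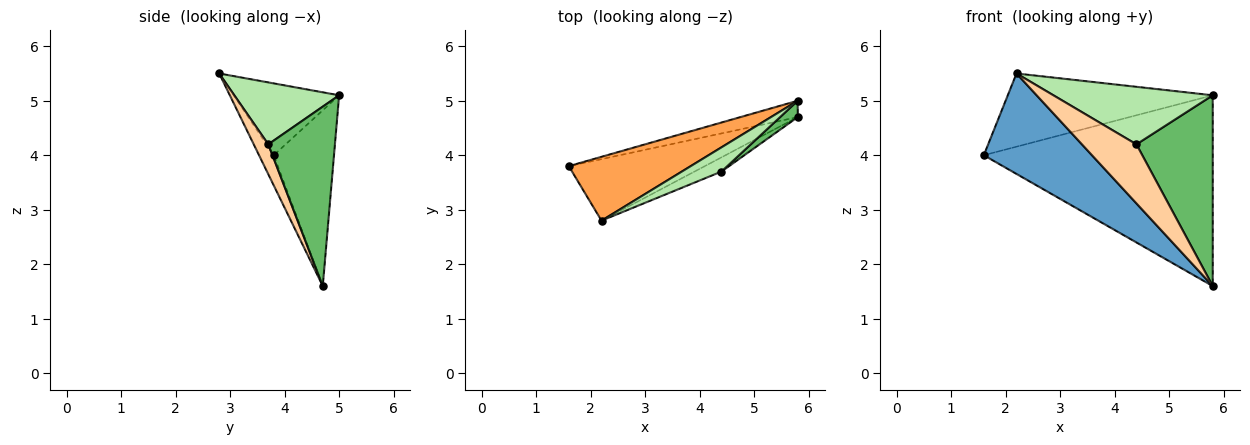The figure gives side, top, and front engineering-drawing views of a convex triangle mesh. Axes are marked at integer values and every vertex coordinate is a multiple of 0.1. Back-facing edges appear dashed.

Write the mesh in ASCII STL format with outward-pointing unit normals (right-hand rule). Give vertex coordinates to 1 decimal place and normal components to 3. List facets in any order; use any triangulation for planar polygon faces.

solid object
 facet normal -0.115 -0.847 -0.519
  outer loop
   vertex 2.2 2.8 5.5
   vertex 1.6 3.8 4.0
   vertex 5.8 4.7 1.6
  endloop
 endfacet
 facet normal -0.254 0.964 -0.083
  outer loop
   vertex 5.8 5.0 5.1
   vertex 5.8 4.7 1.6
   vertex 1.6 3.8 4.0
  endloop
 endfacet
 facet normal -0.361 0.703 0.613
  outer loop
   vertex 5.8 5.0 5.1
   vertex 1.6 3.8 4.0
   vertex 2.2 2.8 5.5
  endloop
 endfacet
 facet normal 0.251 -0.941 -0.227
  outer loop
   vertex 4.4 3.7 4.2
   vertex 2.2 2.8 5.5
   vertex 5.8 4.7 1.6
  endloop
 endfacet
 facet normal 0.656 -0.752 0.064
  outer loop
   vertex 4.4 3.7 4.2
   vertex 5.8 4.7 1.6
   vertex 5.8 5.0 5.1
  endloop
 endfacet
 facet normal 0.518 -0.788 0.332
  outer loop
   vertex 4.4 3.7 4.2
   vertex 5.8 5.0 5.1
   vertex 2.2 2.8 5.5
  endloop
 endfacet
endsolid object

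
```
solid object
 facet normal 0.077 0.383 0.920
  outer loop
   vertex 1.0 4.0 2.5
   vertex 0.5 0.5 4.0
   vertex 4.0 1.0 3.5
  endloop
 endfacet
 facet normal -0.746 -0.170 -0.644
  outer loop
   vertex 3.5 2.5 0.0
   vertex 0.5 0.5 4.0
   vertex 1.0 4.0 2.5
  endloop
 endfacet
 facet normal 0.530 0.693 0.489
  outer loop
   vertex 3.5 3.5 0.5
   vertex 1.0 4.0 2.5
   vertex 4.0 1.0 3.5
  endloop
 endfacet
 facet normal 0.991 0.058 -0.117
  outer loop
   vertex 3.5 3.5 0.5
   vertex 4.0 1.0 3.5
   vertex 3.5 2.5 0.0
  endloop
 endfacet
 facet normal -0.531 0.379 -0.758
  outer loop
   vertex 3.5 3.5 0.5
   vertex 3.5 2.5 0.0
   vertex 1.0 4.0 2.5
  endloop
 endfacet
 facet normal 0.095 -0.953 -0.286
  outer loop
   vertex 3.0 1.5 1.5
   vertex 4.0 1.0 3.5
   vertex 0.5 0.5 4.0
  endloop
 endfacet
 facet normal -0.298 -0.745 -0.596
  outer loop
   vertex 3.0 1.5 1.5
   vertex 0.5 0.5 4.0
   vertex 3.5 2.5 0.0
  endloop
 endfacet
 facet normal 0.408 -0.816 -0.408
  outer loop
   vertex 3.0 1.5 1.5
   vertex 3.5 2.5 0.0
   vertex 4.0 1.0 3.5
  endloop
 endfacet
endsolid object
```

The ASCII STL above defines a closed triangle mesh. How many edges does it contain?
12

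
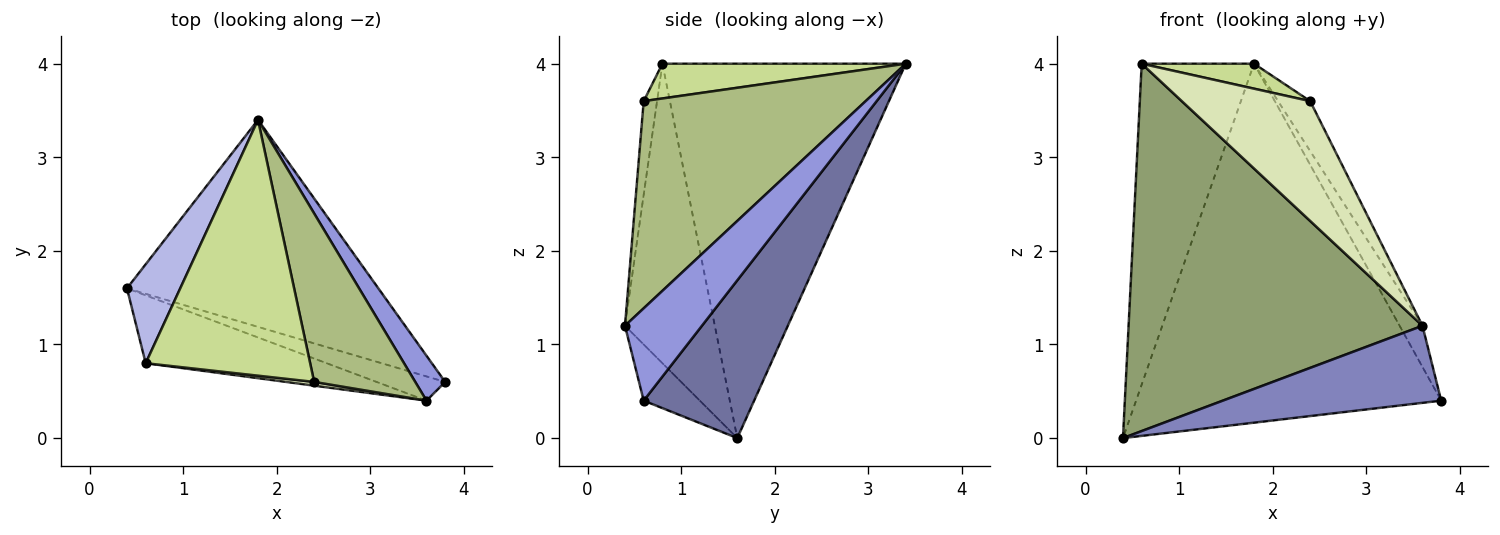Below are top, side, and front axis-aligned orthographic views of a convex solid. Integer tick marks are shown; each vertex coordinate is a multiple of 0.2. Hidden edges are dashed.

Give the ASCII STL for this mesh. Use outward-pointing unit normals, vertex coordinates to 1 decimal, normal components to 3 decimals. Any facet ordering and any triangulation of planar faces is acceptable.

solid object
 facet normal 0.299 0.827 -0.477
  outer loop
   vertex 1.8 3.4 4.0
   vertex 3.8 0.6 0.4
   vertex 0.4 1.6 0.0
  endloop
 endfacet
 facet normal -0.238 -0.927 -0.291
  outer loop
   vertex 3.6 0.4 1.2
   vertex 0.4 1.6 0.0
   vertex 3.8 0.6 0.4
  endloop
 endfacet
 facet normal 0.915 0.272 0.297
  outer loop
   vertex 3.6 0.4 1.2
   vertex 3.8 0.6 0.4
   vertex 1.8 3.4 4.0
  endloop
 endfacet
 facet normal -0.900 0.416 0.128
  outer loop
   vertex 0.6 0.8 4.0
   vertex 1.8 3.4 4.0
   vertex 0.4 1.6 0.0
  endloop
 endfacet
 facet normal -0.288 -0.942 -0.174
  outer loop
   vertex 0.6 0.8 4.0
   vertex 0.4 1.6 0.0
   vertex 3.6 0.4 1.2
  endloop
 endfacet
 facet normal 0.891 0.129 0.435
  outer loop
   vertex 2.4 0.6 3.6
   vertex 3.6 0.4 1.2
   vertex 1.8 3.4 4.0
  endloop
 endfacet
 facet normal 0.206 -0.095 0.974
  outer loop
   vertex 2.4 0.6 3.6
   vertex 1.8 3.4 4.0
   vertex 0.6 0.8 4.0
  endloop
 endfacet
 facet normal -0.104 -0.994 0.031
  outer loop
   vertex 2.4 0.6 3.6
   vertex 0.6 0.8 4.0
   vertex 3.6 0.4 1.2
  endloop
 endfacet
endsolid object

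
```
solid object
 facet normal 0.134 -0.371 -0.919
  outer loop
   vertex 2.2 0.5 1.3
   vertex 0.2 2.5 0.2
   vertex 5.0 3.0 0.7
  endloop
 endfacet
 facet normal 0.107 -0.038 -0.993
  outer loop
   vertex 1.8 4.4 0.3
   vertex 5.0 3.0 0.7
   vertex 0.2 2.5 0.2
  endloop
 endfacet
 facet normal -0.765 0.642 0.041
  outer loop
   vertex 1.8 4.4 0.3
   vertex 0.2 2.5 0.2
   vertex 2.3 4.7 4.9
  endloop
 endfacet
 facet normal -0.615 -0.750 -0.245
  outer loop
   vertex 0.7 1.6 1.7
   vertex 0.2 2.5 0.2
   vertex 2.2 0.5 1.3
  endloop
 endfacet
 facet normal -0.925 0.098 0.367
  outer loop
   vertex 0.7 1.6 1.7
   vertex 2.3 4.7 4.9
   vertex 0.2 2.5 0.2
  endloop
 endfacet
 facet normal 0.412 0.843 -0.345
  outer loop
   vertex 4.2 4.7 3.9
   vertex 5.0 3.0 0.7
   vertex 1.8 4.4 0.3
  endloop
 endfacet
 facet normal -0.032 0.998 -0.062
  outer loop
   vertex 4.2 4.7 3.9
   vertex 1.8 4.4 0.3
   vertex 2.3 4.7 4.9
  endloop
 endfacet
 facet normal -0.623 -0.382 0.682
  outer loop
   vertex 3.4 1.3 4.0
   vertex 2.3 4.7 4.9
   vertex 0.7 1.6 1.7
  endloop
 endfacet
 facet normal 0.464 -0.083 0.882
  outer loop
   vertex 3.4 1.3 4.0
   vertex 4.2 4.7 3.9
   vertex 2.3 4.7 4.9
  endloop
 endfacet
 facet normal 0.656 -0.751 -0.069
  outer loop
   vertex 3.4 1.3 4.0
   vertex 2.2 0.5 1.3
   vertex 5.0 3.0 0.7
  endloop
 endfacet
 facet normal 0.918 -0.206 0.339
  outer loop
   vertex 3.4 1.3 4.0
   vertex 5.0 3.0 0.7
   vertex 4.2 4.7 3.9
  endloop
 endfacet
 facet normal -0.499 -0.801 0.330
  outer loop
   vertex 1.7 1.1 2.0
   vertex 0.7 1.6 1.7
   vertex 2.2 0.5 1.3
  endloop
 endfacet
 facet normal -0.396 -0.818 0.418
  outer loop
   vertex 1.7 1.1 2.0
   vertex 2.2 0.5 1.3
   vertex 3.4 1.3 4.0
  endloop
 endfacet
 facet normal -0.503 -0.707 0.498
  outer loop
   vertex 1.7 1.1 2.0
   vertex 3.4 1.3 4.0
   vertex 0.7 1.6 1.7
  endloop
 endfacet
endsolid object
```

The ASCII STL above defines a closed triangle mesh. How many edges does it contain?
21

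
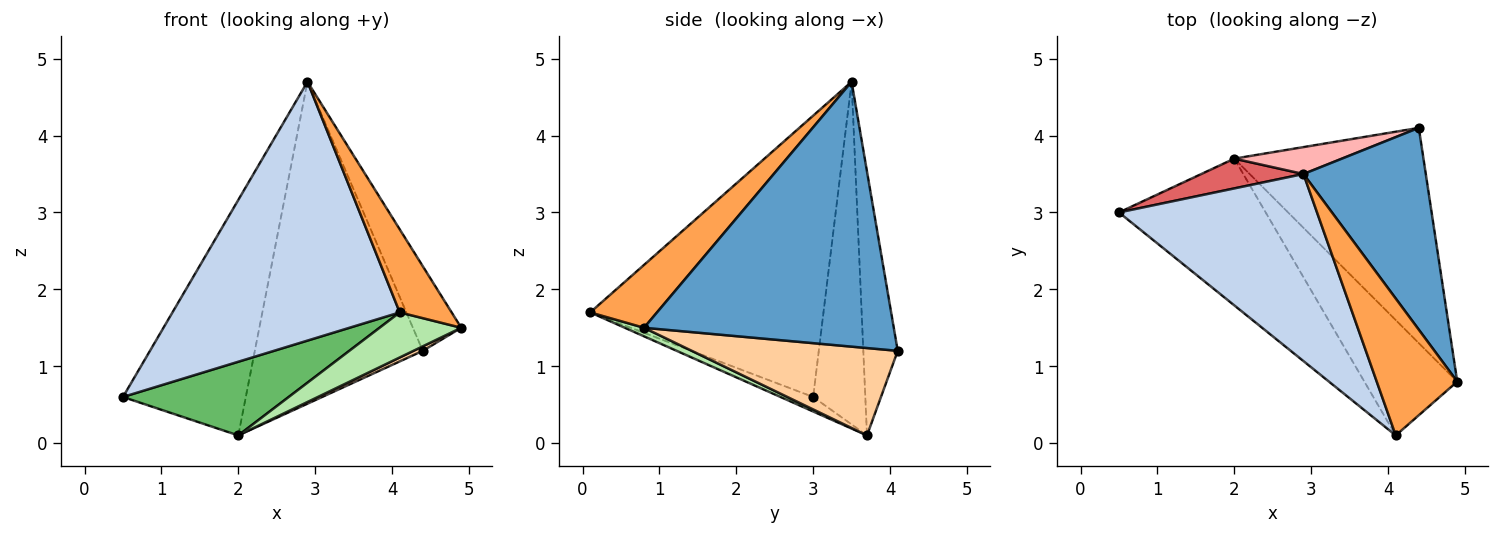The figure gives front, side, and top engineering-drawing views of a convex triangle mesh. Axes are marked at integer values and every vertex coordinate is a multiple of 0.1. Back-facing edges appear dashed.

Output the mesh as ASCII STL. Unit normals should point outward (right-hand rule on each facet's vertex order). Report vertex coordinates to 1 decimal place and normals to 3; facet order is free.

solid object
 facet normal 0.894 0.173 0.413
  outer loop
   vertex 2.9 3.5 4.7
   vertex 4.9 0.8 1.5
   vertex 4.4 4.1 1.2
  endloop
 endfacet
 facet normal -0.640 -0.623 0.450
  outer loop
   vertex 4.1 0.1 1.7
   vertex 2.9 3.5 4.7
   vertex 0.5 3.0 0.6
  endloop
 endfacet
 facet normal 0.555 -0.431 0.711
  outer loop
   vertex 4.1 0.1 1.7
   vertex 4.9 0.8 1.5
   vertex 2.9 3.5 4.7
  endloop
 endfacet
 facet normal 0.419 -0.019 -0.908
  outer loop
   vertex 2.0 3.7 0.1
   vertex 4.4 4.1 1.2
   vertex 4.9 0.8 1.5
  endloop
 endfacet
 facet normal -0.088 -0.447 -0.890
  outer loop
   vertex 2.0 3.7 0.1
   vertex 4.1 0.1 1.7
   vertex 0.5 3.0 0.6
  endloop
 endfacet
 facet normal 0.085 -0.363 -0.928
  outer loop
   vertex 2.0 3.7 0.1
   vertex 4.9 0.8 1.5
   vertex 4.1 0.1 1.7
  endloop
 endfacet
 facet normal -0.388 0.914 0.116
  outer loop
   vertex 2.0 3.7 0.1
   vertex 0.5 3.0 0.6
   vertex 2.9 3.5 4.7
  endloop
 endfacet
 facet normal -0.200 0.976 0.082
  outer loop
   vertex 2.0 3.7 0.1
   vertex 2.9 3.5 4.7
   vertex 4.4 4.1 1.2
  endloop
 endfacet
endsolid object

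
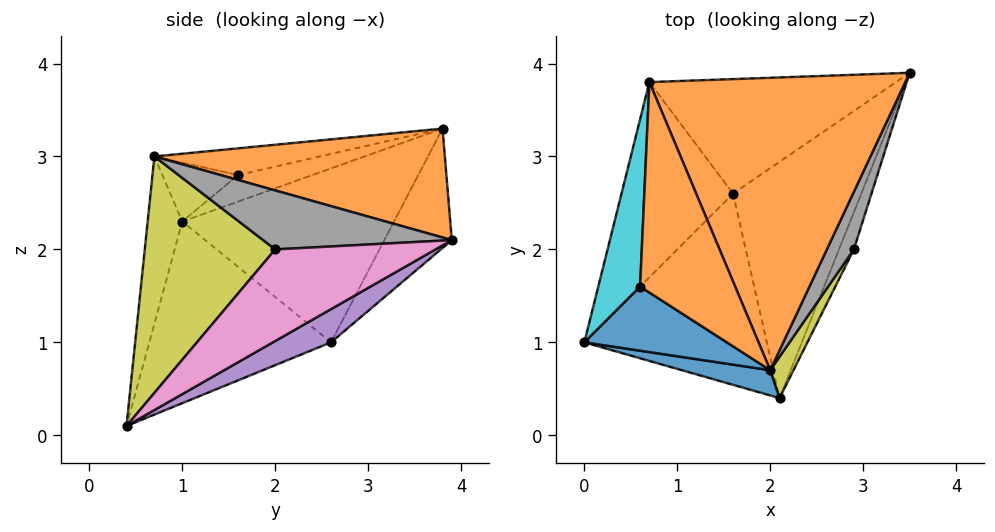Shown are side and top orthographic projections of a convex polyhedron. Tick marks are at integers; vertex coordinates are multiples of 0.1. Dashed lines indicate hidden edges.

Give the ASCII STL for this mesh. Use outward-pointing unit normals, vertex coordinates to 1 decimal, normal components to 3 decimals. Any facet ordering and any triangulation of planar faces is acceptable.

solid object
 facet normal -0.180 -0.979 0.095
  outer loop
   vertex 2.0 0.7 3.0
   vertex 0.0 1.0 2.3
   vertex 2.1 0.4 0.1
  endloop
 endfacet
 facet normal 0.391 0.075 0.918
  outer loop
   vertex 2.0 0.7 3.0
   vertex 3.5 3.9 2.1
   vertex 0.7 3.8 3.3
  endloop
 endfacet
 facet normal -0.700 0.129 -0.703
  outer loop
   vertex 1.6 2.6 1.0
   vertex 2.1 0.4 0.1
   vertex 0.0 1.0 2.3
  endloop
 endfacet
 facet normal -0.781 0.374 -0.501
  outer loop
   vertex 1.6 2.6 1.0
   vertex 0.0 1.0 2.3
   vertex 0.7 3.8 3.3
  endloop
 endfacet
 facet normal 0.228 0.413 -0.882
  outer loop
   vertex 1.6 2.6 1.0
   vertex 3.5 3.9 2.1
   vertex 2.1 0.4 0.1
  endloop
 endfacet
 facet normal -0.253 0.813 -0.524
  outer loop
   vertex 1.6 2.6 1.0
   vertex 0.7 3.8 3.3
   vertex 3.5 3.9 2.1
  endloop
 endfacet
 facet normal 0.945 -0.290 -0.153
  outer loop
   vertex 2.9 2.0 2.0
   vertex 2.1 0.4 0.1
   vertex 3.5 3.9 2.1
  endloop
 endfacet
 facet normal 0.869 -0.295 0.398
  outer loop
   vertex 2.9 2.0 2.0
   vertex 3.5 3.9 2.1
   vertex 2.0 0.7 3.0
  endloop
 endfacet
 facet normal 0.848 -0.523 0.083
  outer loop
   vertex 2.9 2.0 2.0
   vertex 2.0 0.7 3.0
   vertex 2.1 0.4 0.1
  endloop
 endfacet
 facet normal -0.529 -0.165 0.833
  outer loop
   vertex 0.6 1.6 2.8
   vertex 0.7 3.8 3.3
   vertex 0.0 1.0 2.3
  endloop
 endfacet
 facet normal -0.356 -0.362 0.862
  outer loop
   vertex 0.6 1.6 2.8
   vertex 0.0 1.0 2.3
   vertex 2.0 0.7 3.0
  endloop
 endfacet
 facet normal -0.265 -0.202 0.943
  outer loop
   vertex 0.6 1.6 2.8
   vertex 2.0 0.7 3.0
   vertex 0.7 3.8 3.3
  endloop
 endfacet
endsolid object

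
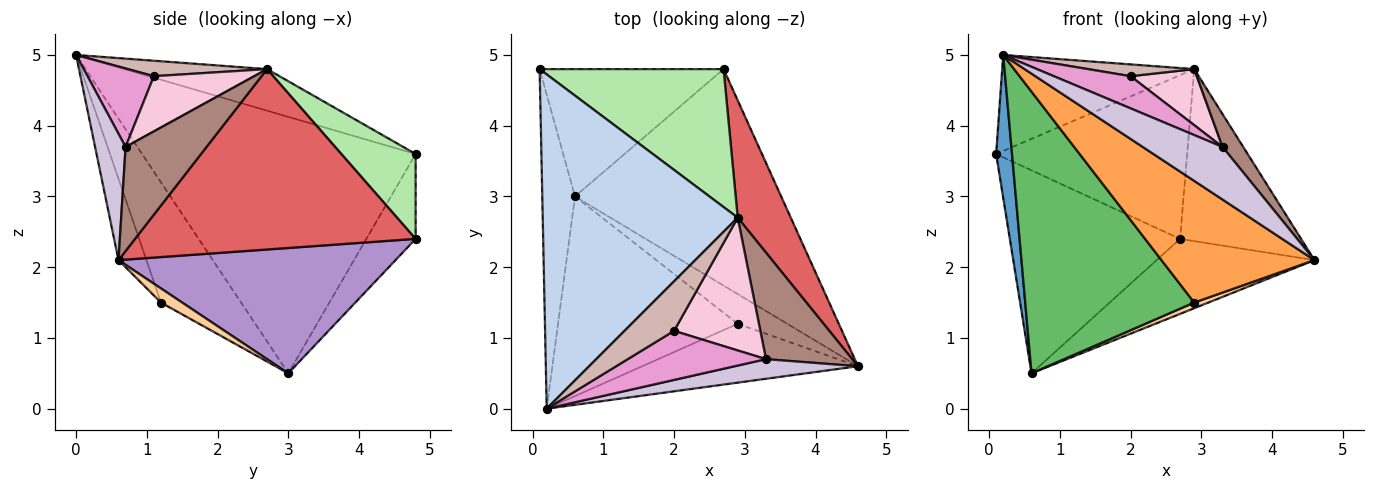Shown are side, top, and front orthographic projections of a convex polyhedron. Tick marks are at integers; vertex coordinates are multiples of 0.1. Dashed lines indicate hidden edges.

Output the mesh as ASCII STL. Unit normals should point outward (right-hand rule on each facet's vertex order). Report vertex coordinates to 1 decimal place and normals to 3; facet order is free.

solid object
 facet normal -0.990 -0.057 -0.126
  outer loop
   vertex 0.6 3.0 0.5
   vertex 0.2 0.0 5.0
   vertex 0.1 4.8 3.6
  endloop
 endfacet
 facet normal -0.201 0.270 0.942
  outer loop
   vertex 2.9 2.7 4.8
   vertex 0.1 4.8 3.6
   vertex 0.2 0.0 5.0
  endloop
 endfacet
 facet normal -0.162 -0.888 -0.430
  outer loop
   vertex 2.9 1.2 1.5
   vertex 4.6 0.6 2.1
   vertex 0.2 0.0 5.0
  endloop
 endfacet
 facet normal 0.270 -0.180 -0.946
  outer loop
   vertex 2.9 1.2 1.5
   vertex 0.6 3.0 0.5
   vertex 4.6 0.6 2.1
  endloop
 endfacet
 facet normal -0.361 -0.761 -0.539
  outer loop
   vertex 2.9 1.2 1.5
   vertex 0.2 0.0 5.0
   vertex 0.6 3.0 0.5
  endloop
 endfacet
 facet normal 0.285 0.733 0.618
  outer loop
   vertex 2.7 4.8 2.4
   vertex 0.1 4.8 3.6
   vertex 2.9 2.7 4.8
  endloop
 endfacet
 facet normal 0.886 0.382 0.261
  outer loop
   vertex 2.7 4.8 2.4
   vertex 2.9 2.7 4.8
   vertex 4.6 0.6 2.1
  endloop
 endfacet
 facet normal -0.238 0.823 -0.516
  outer loop
   vertex 2.7 4.8 2.4
   vertex 0.6 3.0 0.5
   vertex 0.1 4.8 3.6
  endloop
 endfacet
 facet normal 0.498 0.284 -0.819
  outer loop
   vertex 2.7 4.8 2.4
   vertex 4.6 0.6 2.1
   vertex 0.6 3.0 0.5
  endloop
 endfacet
 facet normal 0.337 -0.882 0.329
  outer loop
   vertex 3.3 0.7 3.7
   vertex 0.2 0.0 5.0
   vertex 4.6 0.6 2.1
  endloop
 endfacet
 facet normal 0.756 -0.193 0.626
  outer loop
   vertex 3.3 0.7 3.7
   vertex 4.6 0.6 2.1
   vertex 2.9 2.7 4.8
  endloop
 endfacet
 facet normal 0.291 -0.222 0.931
  outer loop
   vertex 2.0 1.1 4.7
   vertex 2.9 2.7 4.8
   vertex 0.2 0.0 5.0
  endloop
 endfacet
 facet normal 0.429 -0.495 0.755
  outer loop
   vertex 2.0 1.1 4.7
   vertex 0.2 0.0 5.0
   vertex 3.3 0.7 3.7
  endloop
 endfacet
 facet normal 0.508 -0.335 0.794
  outer loop
   vertex 2.0 1.1 4.7
   vertex 3.3 0.7 3.7
   vertex 2.9 2.7 4.8
  endloop
 endfacet
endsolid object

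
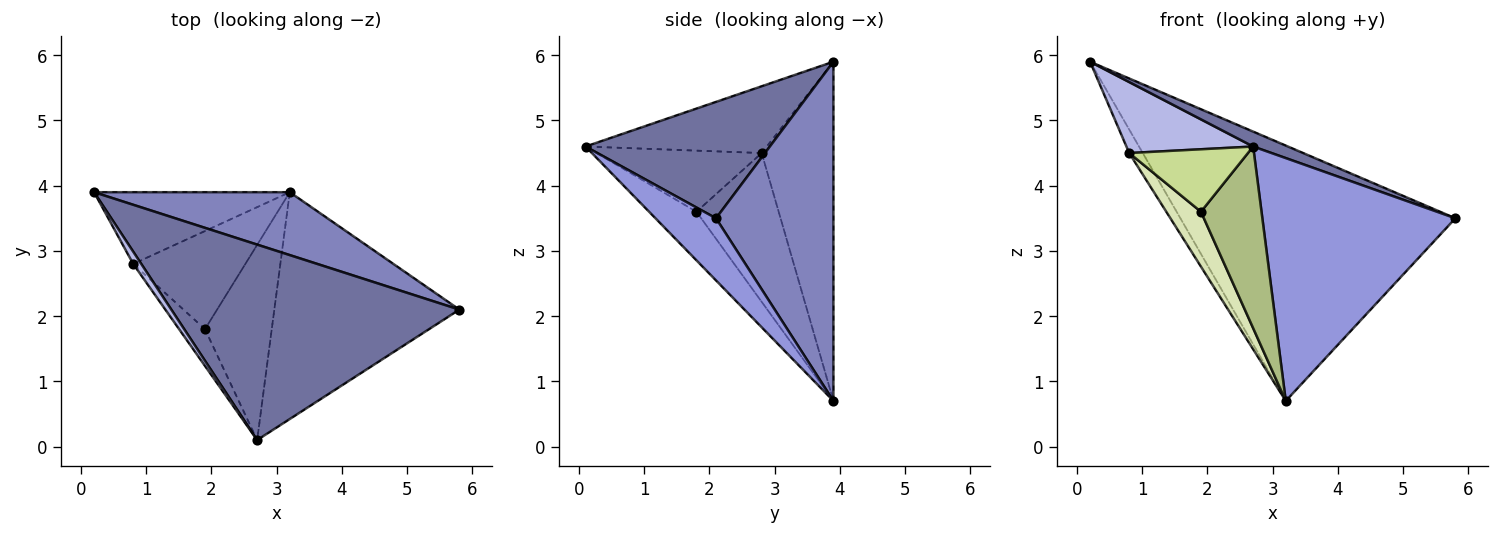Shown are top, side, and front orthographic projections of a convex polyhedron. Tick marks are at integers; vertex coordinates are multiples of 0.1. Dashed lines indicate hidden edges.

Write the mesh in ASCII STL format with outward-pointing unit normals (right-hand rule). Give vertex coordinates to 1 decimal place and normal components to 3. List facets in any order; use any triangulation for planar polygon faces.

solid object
 facet normal 0.374 -0.071 0.925
  outer loop
   vertex 2.7 0.1 4.6
   vertex 5.8 2.1 3.5
   vertex 0.2 3.9 5.9
  endloop
 endfacet
 facet normal 0.383 0.897 0.221
  outer loop
   vertex 3.2 3.9 0.7
   vertex 0.2 3.9 5.9
   vertex 5.8 2.1 3.5
  endloop
 endfacet
 facet normal 0.223 -0.712 -0.665
  outer loop
   vertex 3.2 3.9 0.7
   vertex 5.8 2.1 3.5
   vertex 2.7 0.1 4.6
  endloop
 endfacet
 facet normal -0.816 -0.570 0.099
  outer loop
   vertex 0.8 2.8 4.5
   vertex 2.7 0.1 4.6
   vertex 0.2 3.9 5.9
  endloop
 endfacet
 facet normal -0.855 0.161 -0.493
  outer loop
   vertex 0.8 2.8 4.5
   vertex 0.2 3.9 5.9
   vertex 3.2 3.9 0.7
  endloop
 endfacet
 facet normal -0.470 -0.601 -0.646
  outer loop
   vertex 1.9 1.8 3.6
   vertex 3.2 3.9 0.7
   vertex 2.7 0.1 4.6
  endloop
 endfacet
 facet normal -0.768 -0.552 -0.325
  outer loop
   vertex 1.9 1.8 3.6
   vertex 2.7 0.1 4.6
   vertex 0.8 2.8 4.5
  endloop
 endfacet
 facet normal -0.757 -0.319 -0.570
  outer loop
   vertex 1.9 1.8 3.6
   vertex 0.8 2.8 4.5
   vertex 3.2 3.9 0.7
  endloop
 endfacet
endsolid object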